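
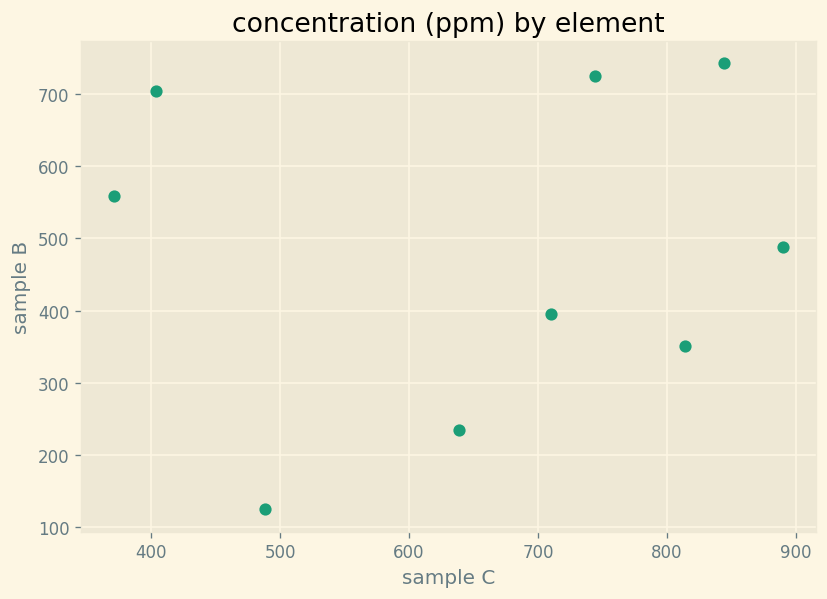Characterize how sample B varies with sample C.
no clear correlation

Points are roughly uncorrelated; weak (|r| ≈ 0.1).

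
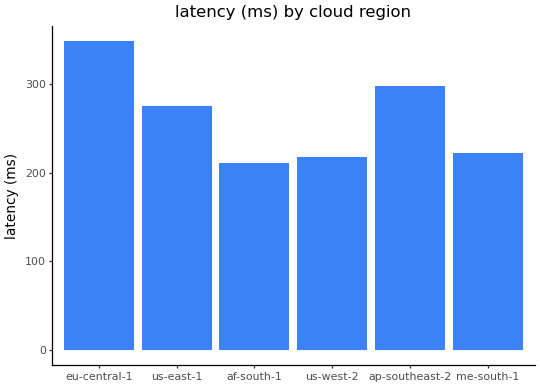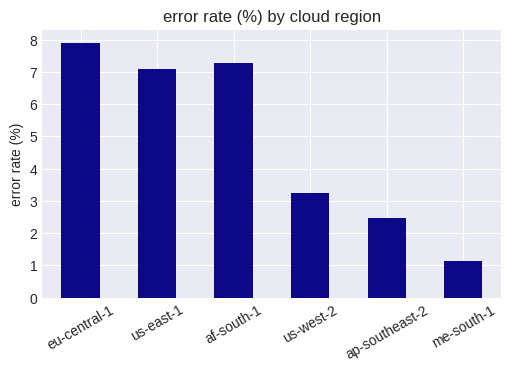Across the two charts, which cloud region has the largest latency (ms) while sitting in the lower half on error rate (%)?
Chart 2 median error rate (%) ≈ 5; below-median cloud regions: us-west-2, ap-southeast-2, me-south-1. Among those, ap-southeast-2 has the highest latency (ms) (≈ 300).

ap-southeast-2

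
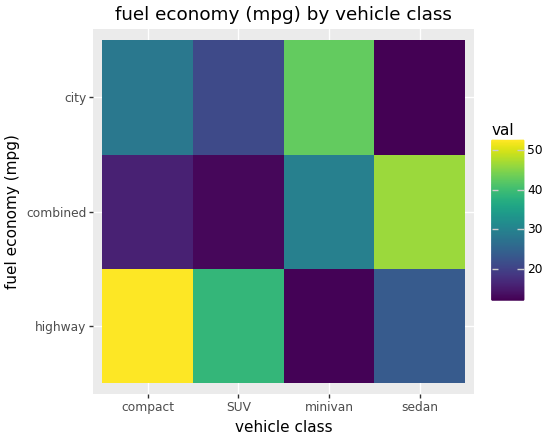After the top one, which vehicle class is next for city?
compact

Top 3 for city: minivan ≈ 45, compact ≈ 30, SUV ≈ 20.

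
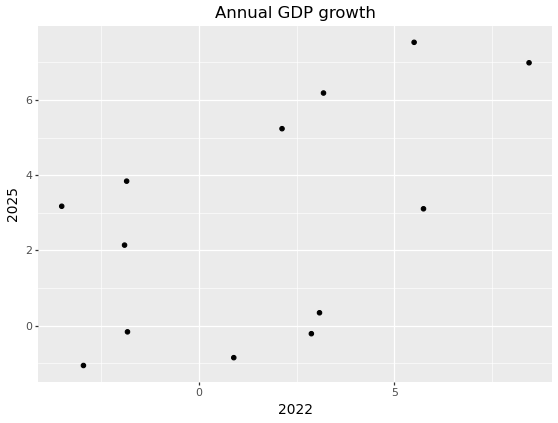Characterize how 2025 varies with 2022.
positive, moderate

Points are positively correlated; moderate (|r| ≈ 0.5).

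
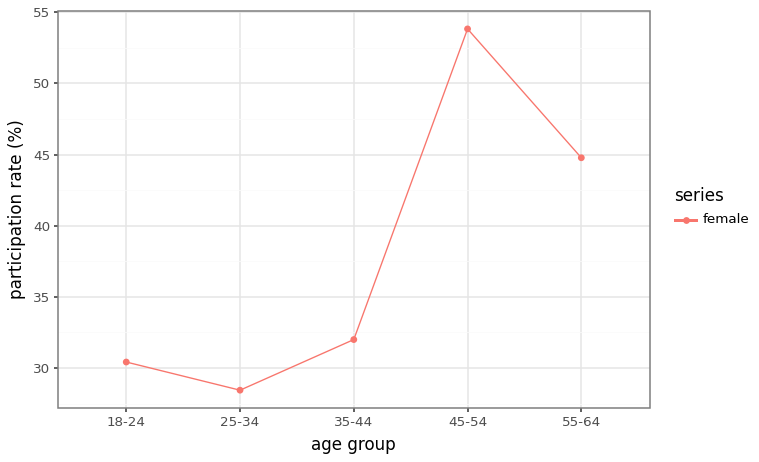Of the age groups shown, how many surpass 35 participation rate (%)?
2

Above 35: 45-54, 55-64.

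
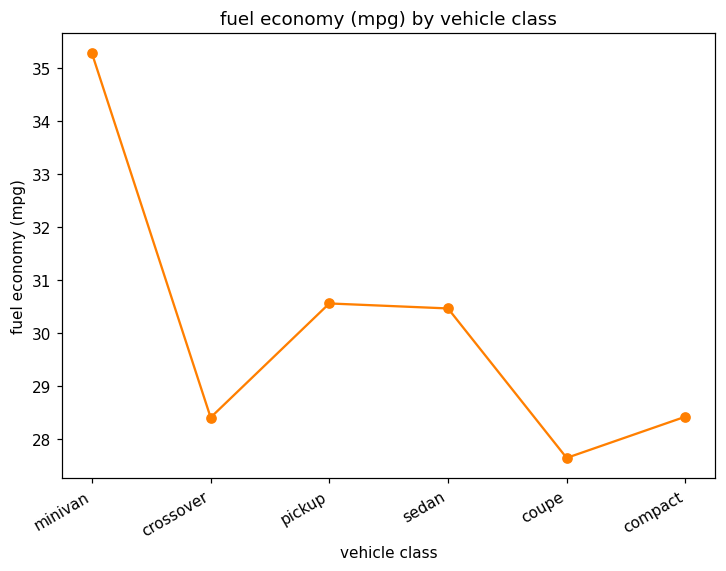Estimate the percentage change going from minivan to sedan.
≈ -14.3%

minivan ≈ 35, sedan ≈ 30; (30 − 35) / 35 ≈ -14.3%.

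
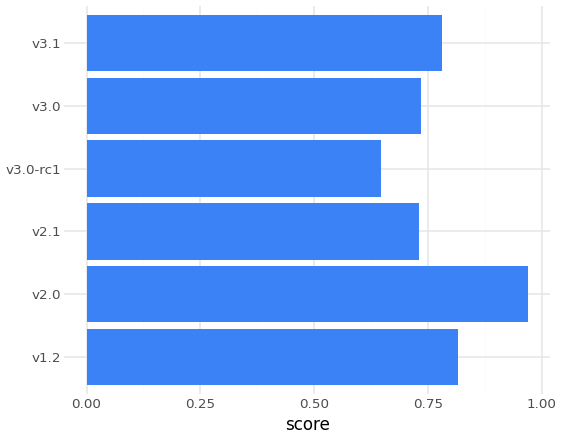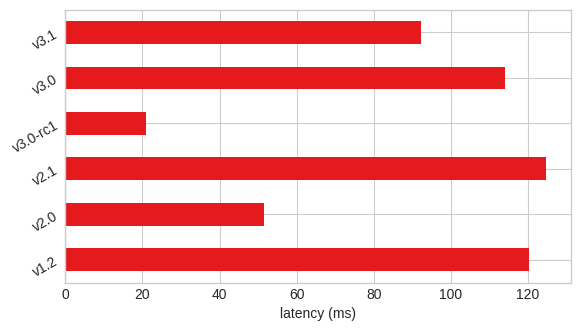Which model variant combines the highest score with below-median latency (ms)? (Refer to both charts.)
v2.0

Chart 2 median latency (ms) ≈ 100; below-median model variants: v2.0, v3.0-rc1, v3.1. Among those, v2.0 has the highest score (≈ 1).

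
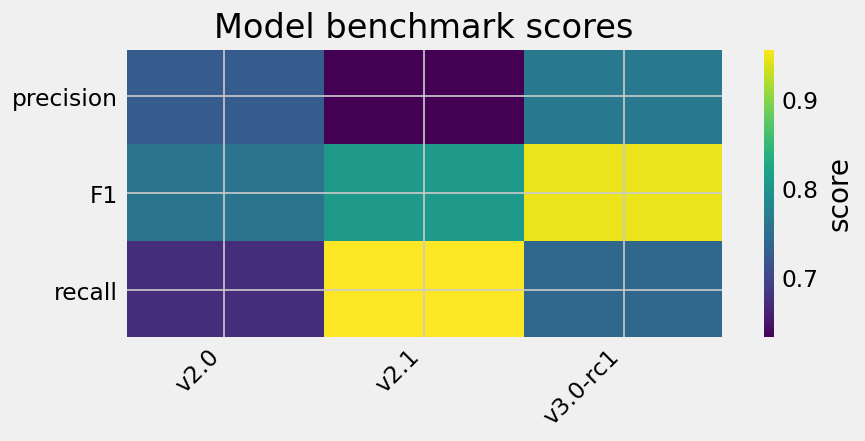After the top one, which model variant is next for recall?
v3.0-rc1

Top 3 for recall: v2.1 ≈ 0.95, v3.0-rc1 ≈ 0.75, v2.0 ≈ 0.65.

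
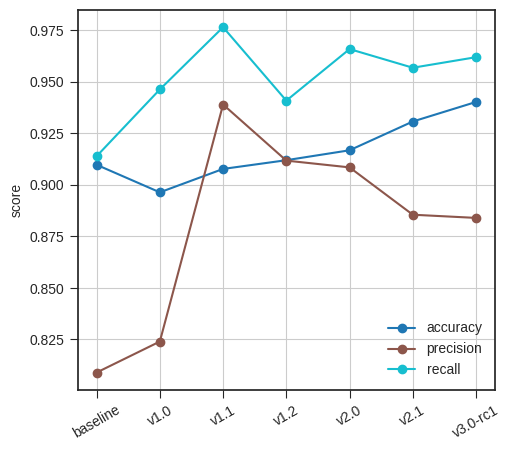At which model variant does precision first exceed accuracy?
v1.1

v1.0: precision ≈ 0.82 vs accuracy ≈ 0.90 (not yet); v1.1: precision ≈ 0.94 vs accuracy ≈ 0.90 (first crossover).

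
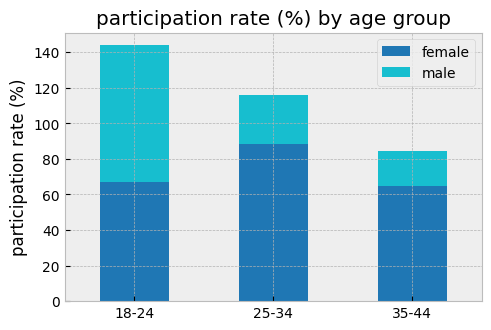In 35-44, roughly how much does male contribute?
≈ 20

male top ≈ 80, bottom ≈ 60; segment ≈ 20.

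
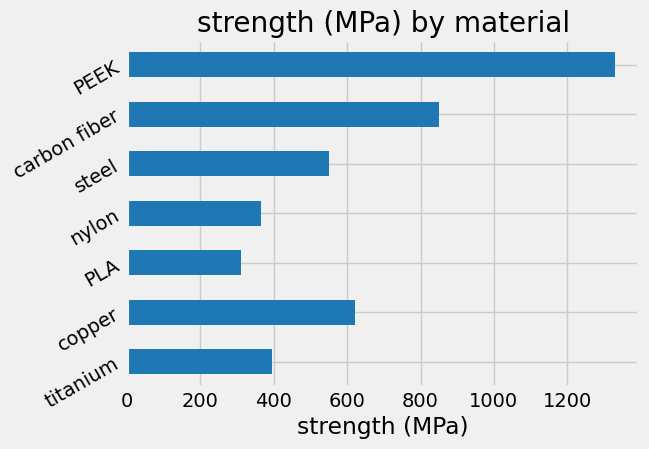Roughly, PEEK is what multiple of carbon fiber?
≈ 1.75×

PEEK ≈ 1400, carbon fiber ≈ 800; 1400/800 ≈ 1.75.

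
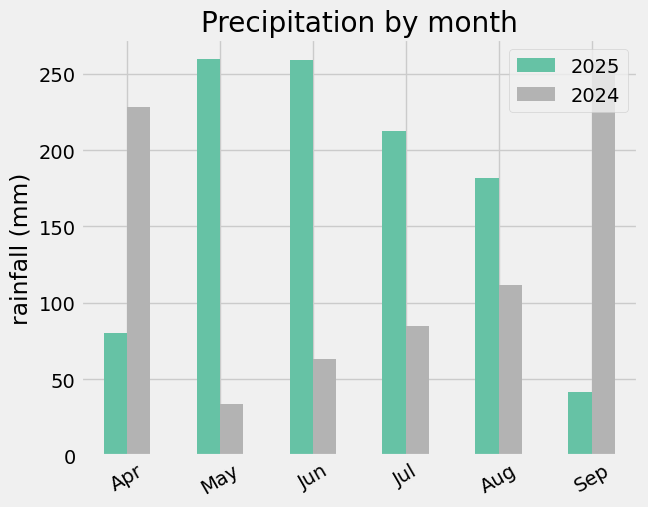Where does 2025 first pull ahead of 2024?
Apr: 2025 ≈ 75 vs 2024 ≈ 225 (not yet); May: 2025 ≈ 250 vs 2024 ≈ 25 (first crossover).

May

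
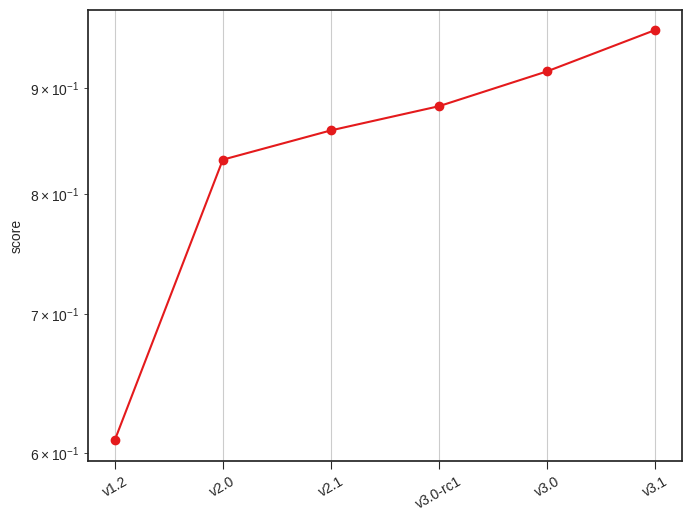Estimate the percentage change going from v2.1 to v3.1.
v2.1 ≈ 0.85, v3.1 ≈ 0.95; (0.95 − 0.85) / 0.85 ≈ +11.8%.

≈ +11.8%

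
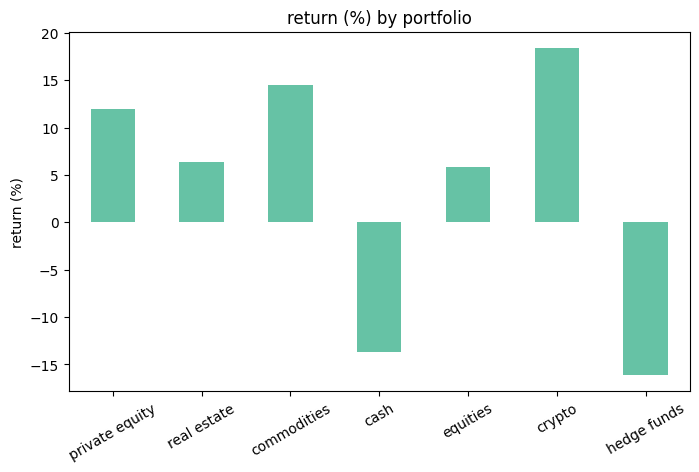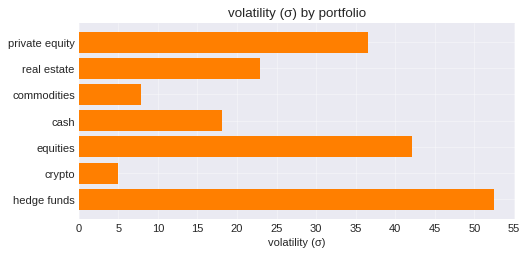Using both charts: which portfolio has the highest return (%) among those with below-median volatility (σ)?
crypto

Chart 2 median volatility (σ) ≈ 25; below-median portfolios: commodities, cash, crypto. Among those, crypto has the highest return (%) (≈ 18).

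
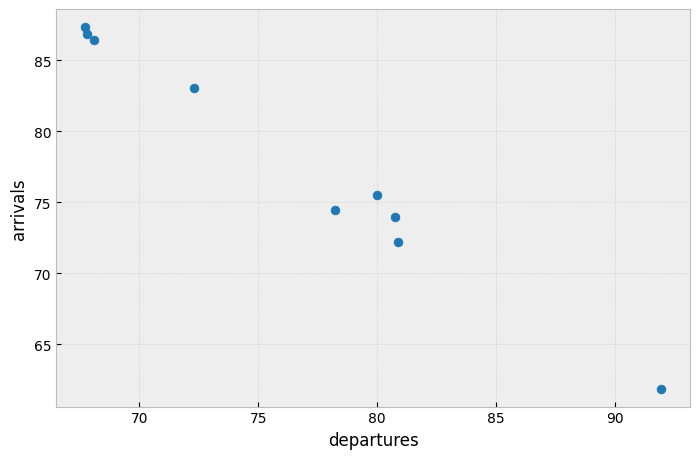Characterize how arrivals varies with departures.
negative, strong

Points are negatively correlated; strong (|r| ≈ 1.0).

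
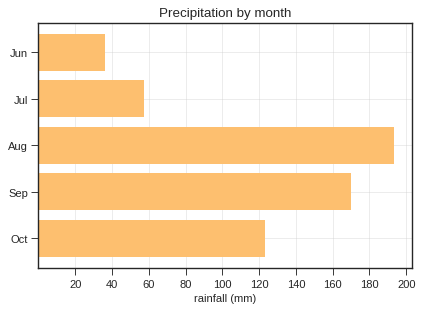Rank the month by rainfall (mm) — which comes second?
Sep

Top 3: Aug ≈ 200, Sep ≈ 160, Oct ≈ 120.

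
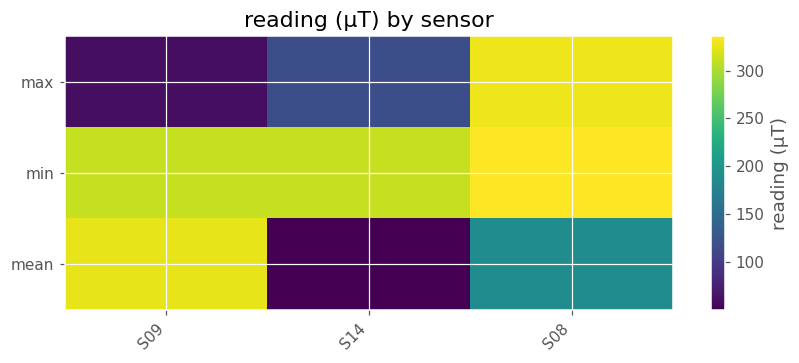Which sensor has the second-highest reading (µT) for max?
Top 3 for max: S08 ≈ 325, S14 ≈ 125, S09 ≈ 50.

S14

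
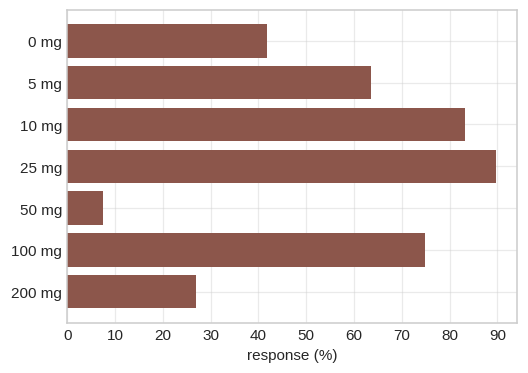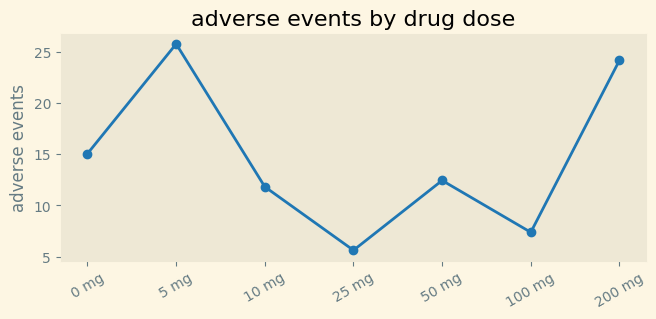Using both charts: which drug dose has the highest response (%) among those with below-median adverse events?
Chart 2 median adverse events ≈ 10; below-median drug doses: 10 mg, 25 mg, 100 mg. Among those, 25 mg has the highest response (%) (≈ 90).

25 mg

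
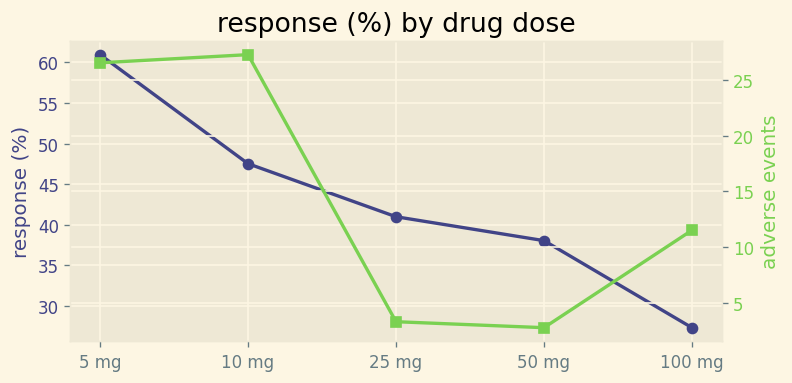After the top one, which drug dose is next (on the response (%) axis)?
Top 3 (on the response (%) axis): 5 mg ≈ 60, 10 mg ≈ 50, 25 mg ≈ 40.

10 mg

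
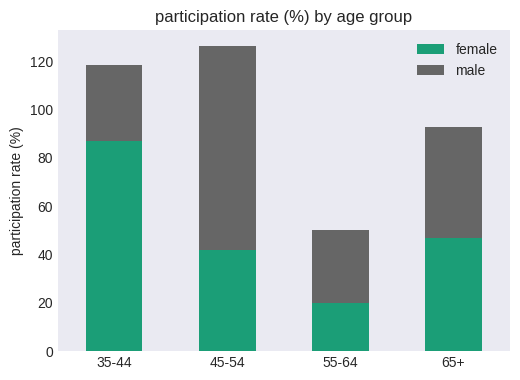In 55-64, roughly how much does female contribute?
female top ≈ 20, bottom ≈ 0; segment ≈ 20.

≈ 20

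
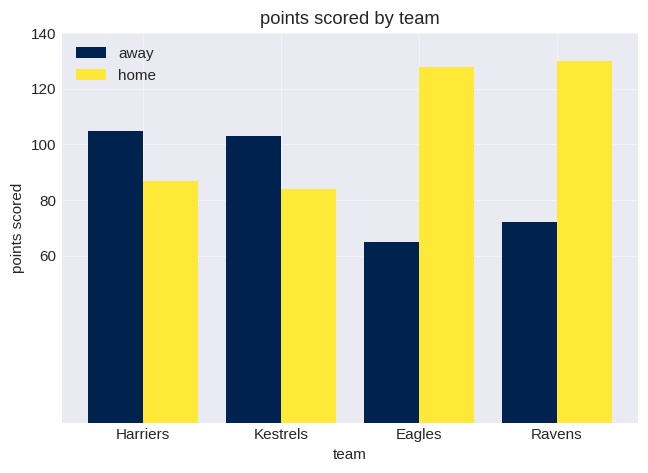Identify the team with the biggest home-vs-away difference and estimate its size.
Eagles: home ≈ 120, away ≈ 60 → gap ≈ 60. Next-largest (Ravens) is only ≈ 40.

Eagles, ≈ 60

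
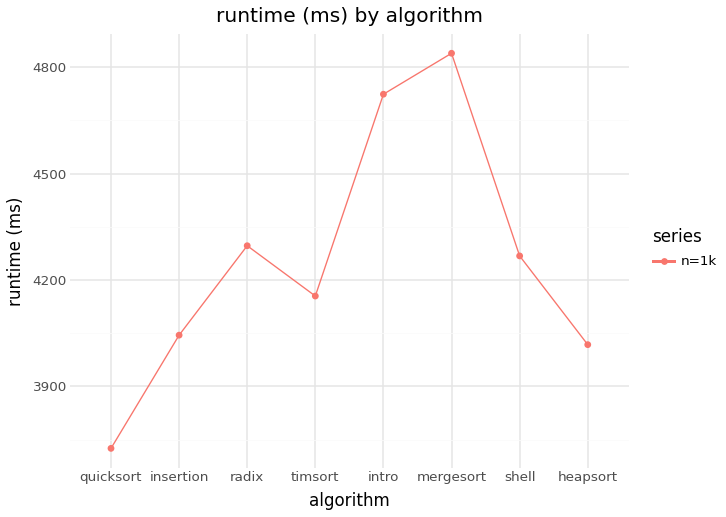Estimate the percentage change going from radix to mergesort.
radix ≈ 4300, mergesort ≈ 4800; (4800 − 4300) / 4300 ≈ +11.6%.

≈ +11.6%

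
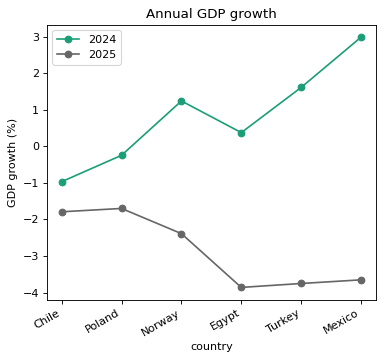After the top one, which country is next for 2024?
Turkey

Top 3 for 2024: Mexico ≈ 3, Turkey ≈ 2, Norway ≈ 1.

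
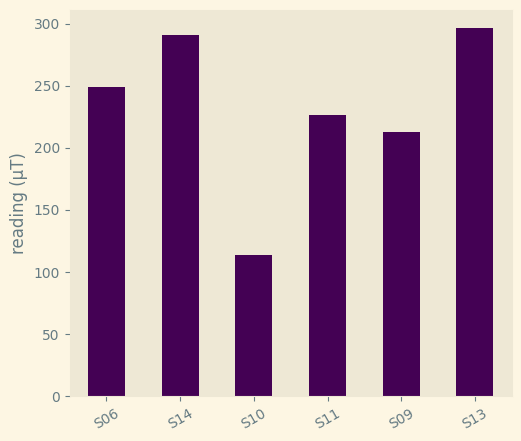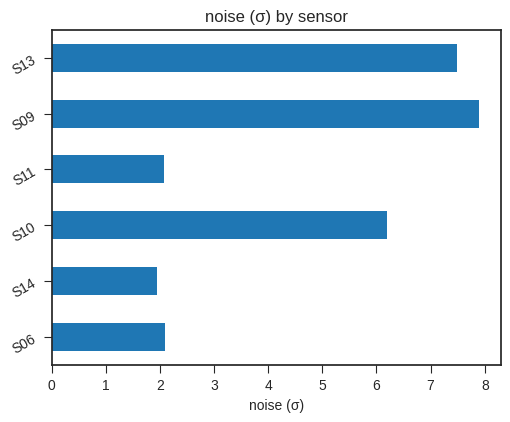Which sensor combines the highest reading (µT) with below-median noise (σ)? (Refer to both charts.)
S14

Chart 2 median noise (σ) ≈ 4; below-median sensors: S06, S14, S11. Among those, S14 has the highest reading (µT) (≈ 300).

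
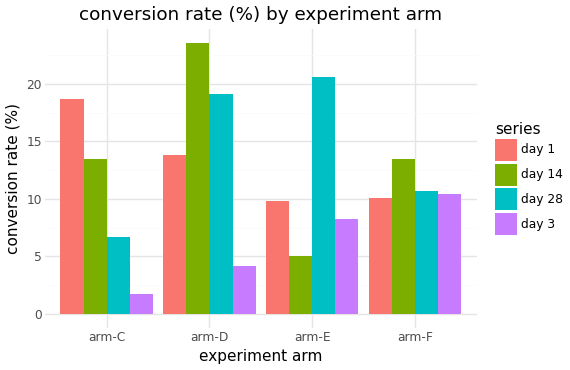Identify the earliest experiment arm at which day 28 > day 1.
arm-C: day 28 ≈ 6 vs day 1 ≈ 18 (not yet); arm-D: day 28 ≈ 20 vs day 1 ≈ 14 (first crossover).

arm-D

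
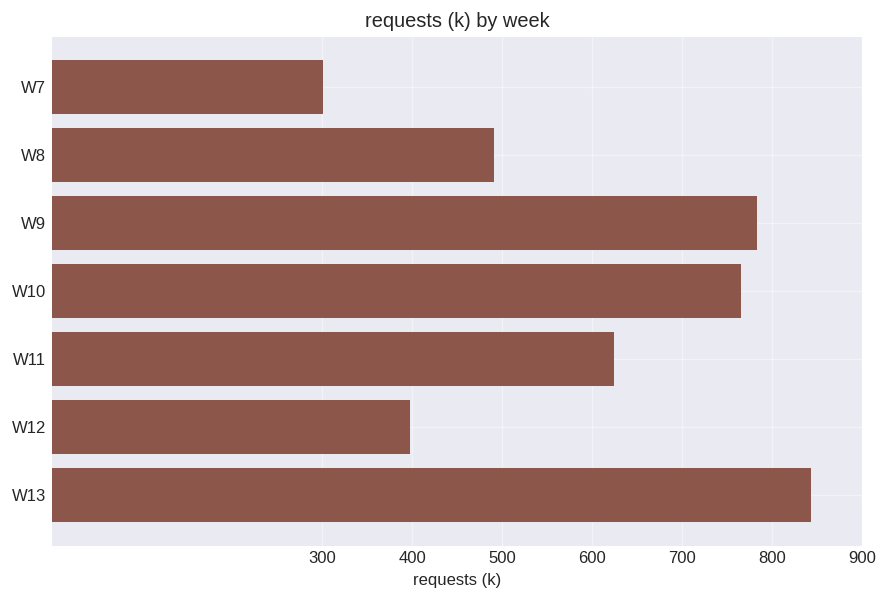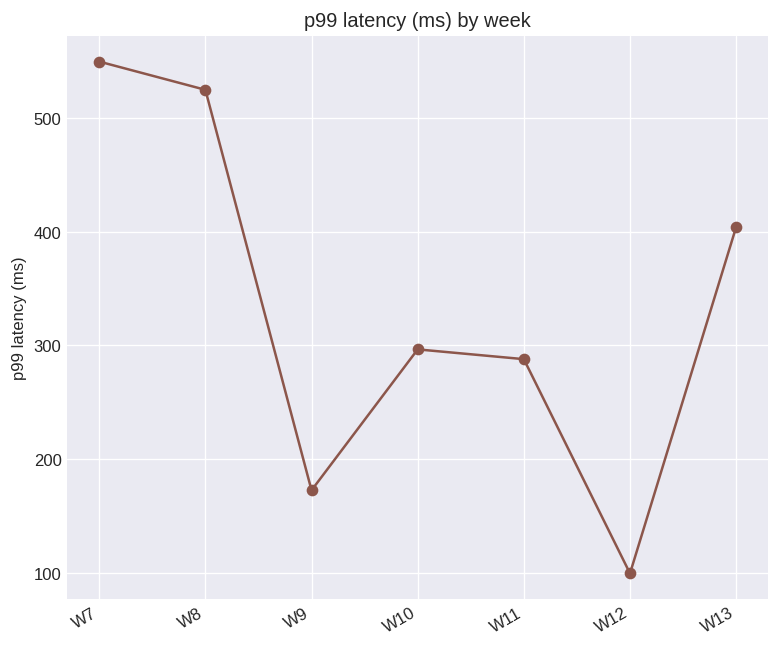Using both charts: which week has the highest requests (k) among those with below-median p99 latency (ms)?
W9

Chart 2 median p99 latency (ms) ≈ 300; below-median weeks: W9, W11, W12. Among those, W9 has the highest requests (k) (≈ 800).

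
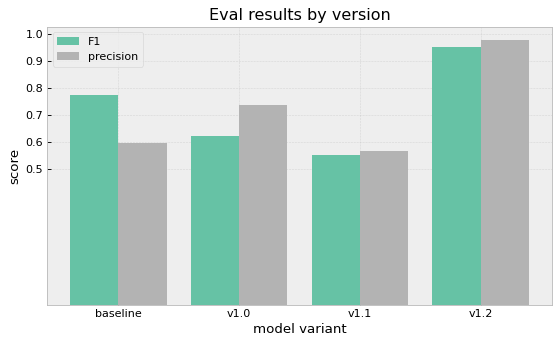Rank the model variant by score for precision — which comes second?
v1.0

Top 3 for precision: v1.2 ≈ 1.0, v1.0 ≈ 0.7, baseline ≈ 0.6.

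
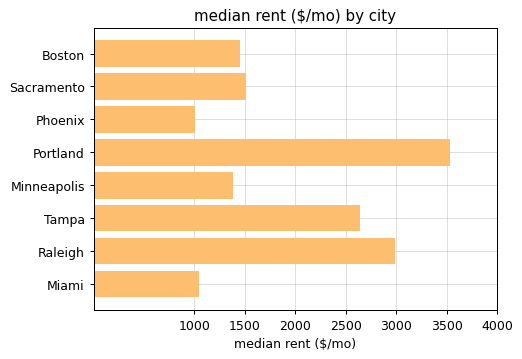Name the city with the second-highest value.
Top 3: Portland ≈ 3500, Raleigh ≈ 3000, Tampa ≈ 2500.

Raleigh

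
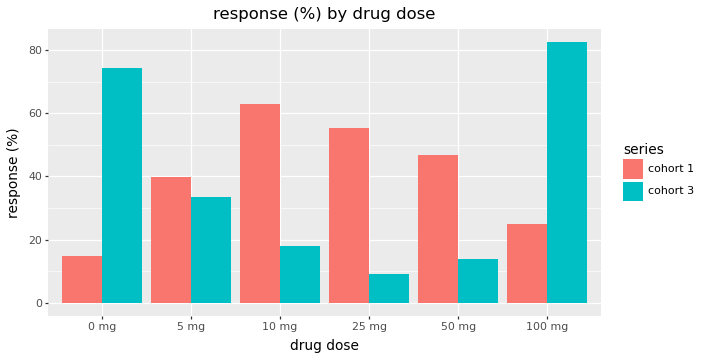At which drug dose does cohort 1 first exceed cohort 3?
0 mg: cohort 1 ≈ 10 vs cohort 3 ≈ 70 (not yet); 5 mg: cohort 1 ≈ 40 vs cohort 3 ≈ 30 (first crossover).

5 mg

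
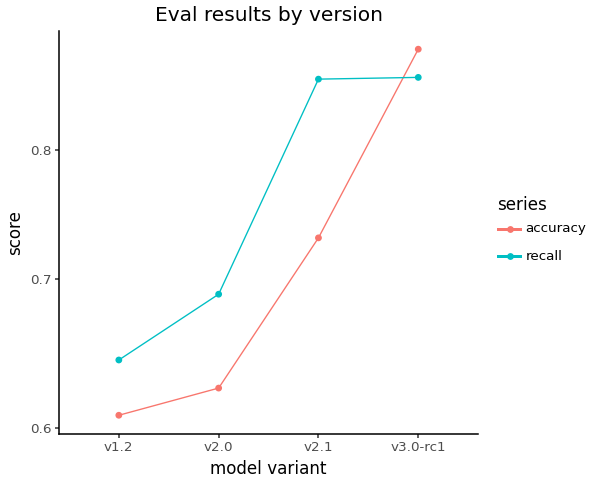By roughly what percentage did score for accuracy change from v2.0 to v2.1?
≈ +15.4%

v2.0 ≈ 0.65, v2.1 ≈ 0.75; (0.75 − 0.65) / 0.65 ≈ +15.4%.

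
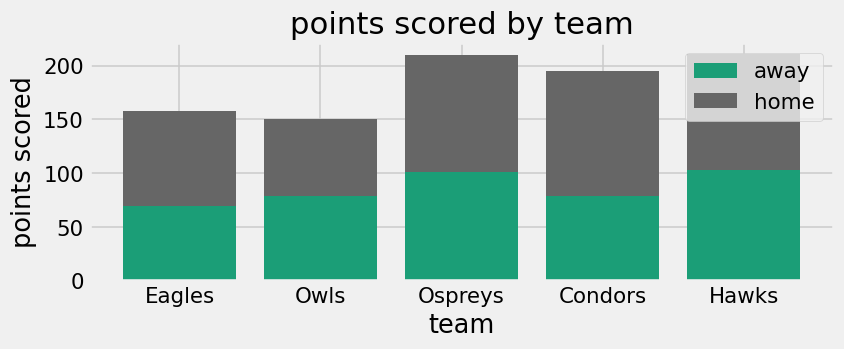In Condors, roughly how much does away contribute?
away top ≈ 80, bottom ≈ 0; segment ≈ 80.

≈ 80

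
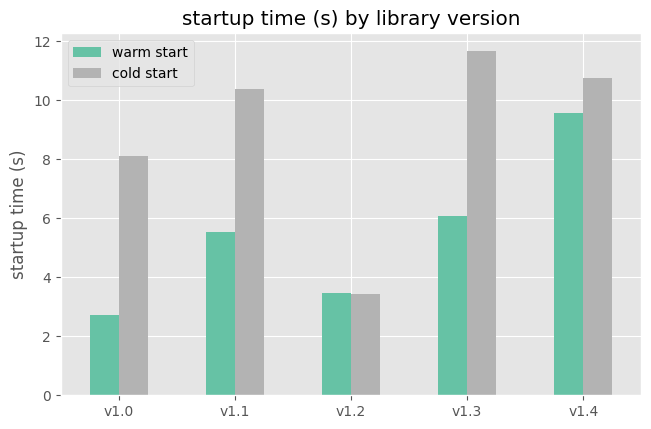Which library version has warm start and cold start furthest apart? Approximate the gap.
v1.3, ≈ 6 s

v1.3: warm start ≈ 6, cold start ≈ 12 → gap ≈ 6. Next-largest (v1.0) is only ≈ 5.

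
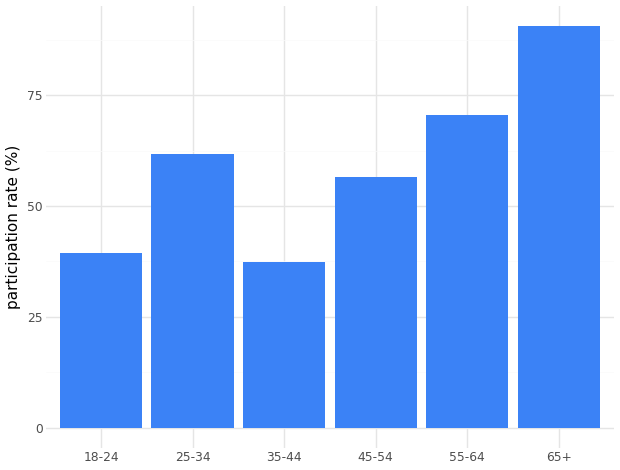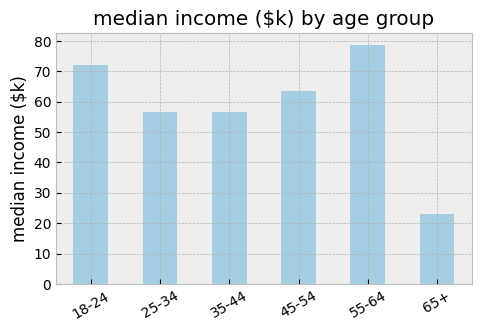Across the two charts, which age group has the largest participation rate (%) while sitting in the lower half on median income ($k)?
Chart 2 median median income ($k) ≈ 60; below-median age groups: 25-34, 35-44, 65+. Among those, 65+ has the highest participation rate (%) (≈ 90).

65+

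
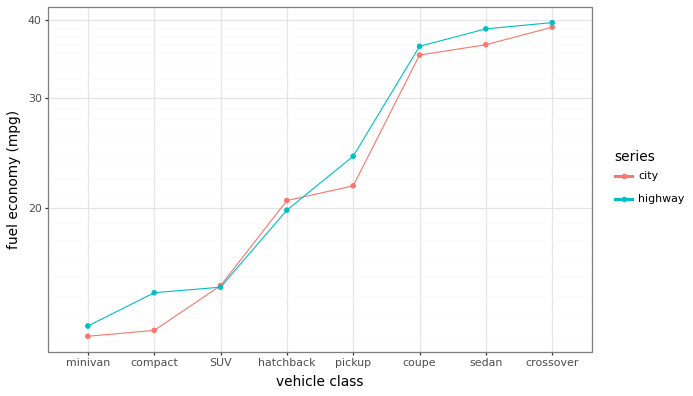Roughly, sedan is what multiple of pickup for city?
sedan ≈ 35, pickup ≈ 20; 35/20 ≈ 1.75.

≈ 1.75×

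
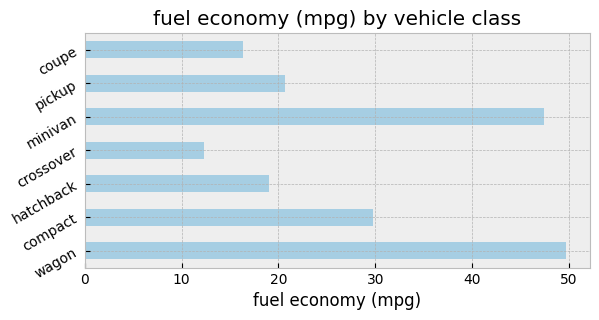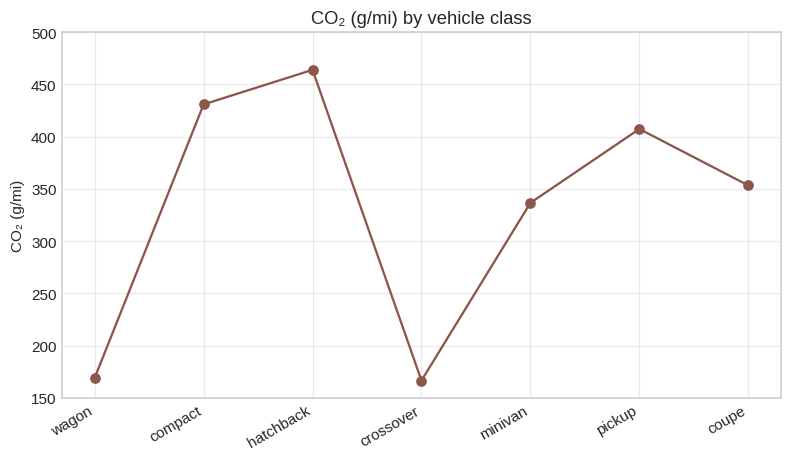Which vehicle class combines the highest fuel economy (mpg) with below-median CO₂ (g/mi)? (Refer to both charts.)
Chart 2 median CO₂ (g/mi) ≈ 350; below-median vehicle classes: wagon, crossover, minivan. Among those, wagon has the highest fuel economy (mpg) (≈ 50).

wagon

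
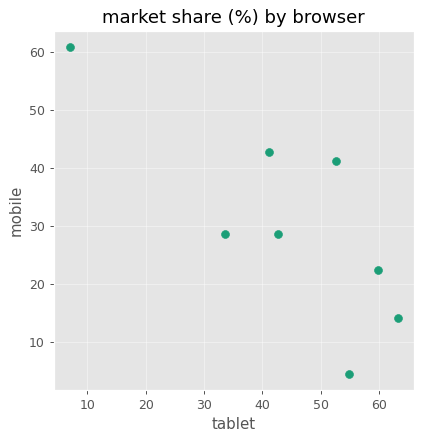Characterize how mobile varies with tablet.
negative, strong

Points are negatively correlated; strong (|r| ≈ 0.8).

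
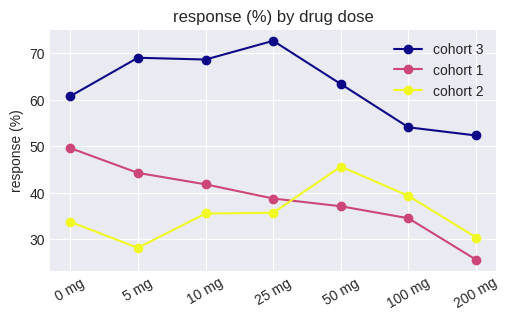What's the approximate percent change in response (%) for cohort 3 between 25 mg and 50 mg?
25 mg ≈ 75, 50 mg ≈ 65; (65 − 75) / 75 ≈ -13.3%.

≈ -13.3%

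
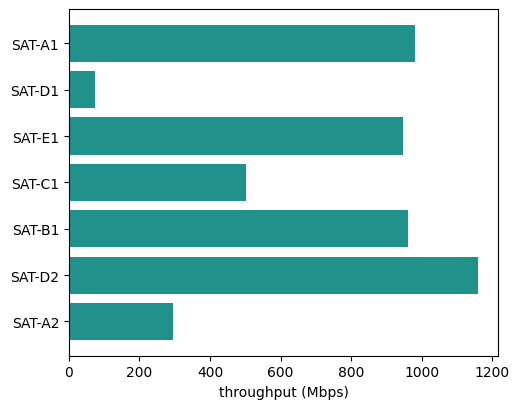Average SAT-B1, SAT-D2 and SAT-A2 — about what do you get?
(1000 + 1200 + 300) / 3 ≈ 833.

≈ 833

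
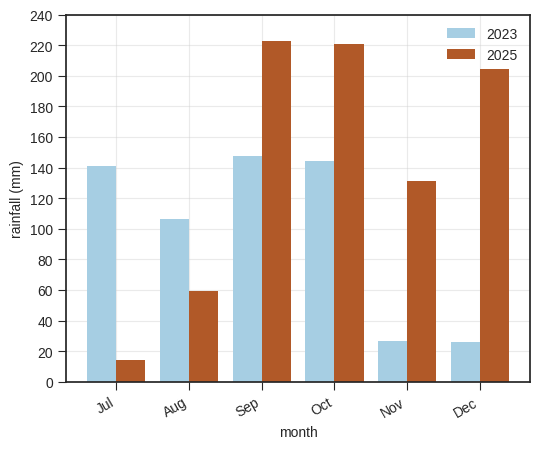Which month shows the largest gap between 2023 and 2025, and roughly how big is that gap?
Dec: 2023 ≈ 20, 2025 ≈ 200 → gap ≈ 180. Next-largest (Jul) is only ≈ 120.

Dec, ≈ 180 mm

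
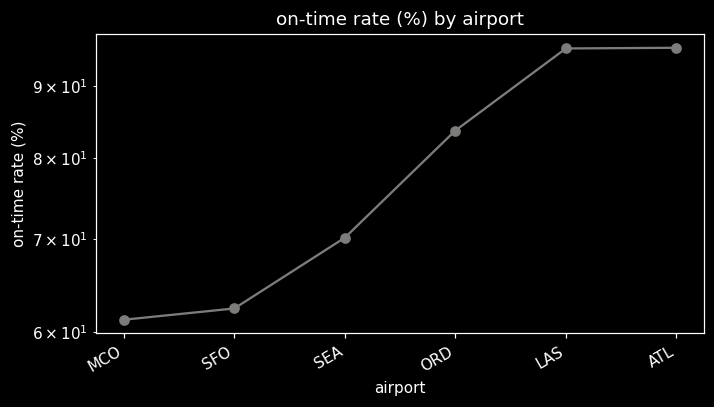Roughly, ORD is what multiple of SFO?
ORD ≈ 85, SFO ≈ 60; 85/60 ≈ 1.42.

≈ 1.42×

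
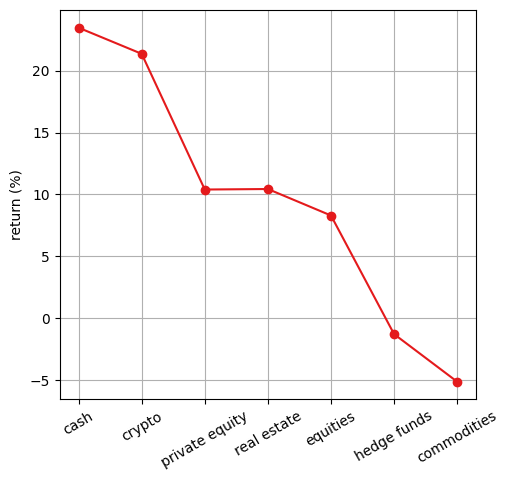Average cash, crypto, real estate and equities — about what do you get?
(25 + 20 + 10 + 10) / 4 ≈ 16.

≈ 16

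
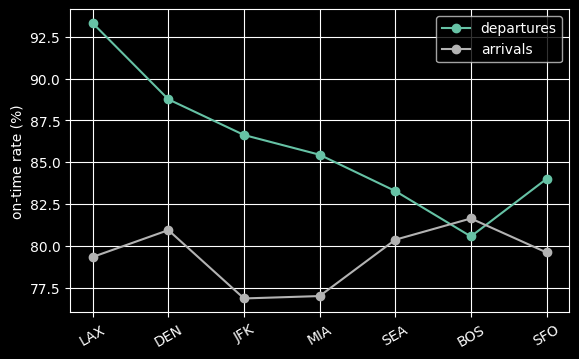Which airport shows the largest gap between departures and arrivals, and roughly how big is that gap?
LAX, ≈ 14 %

LAX: departures ≈ 94, arrivals ≈ 80 → gap ≈ 14. Next-largest (JFK) is only ≈ 10.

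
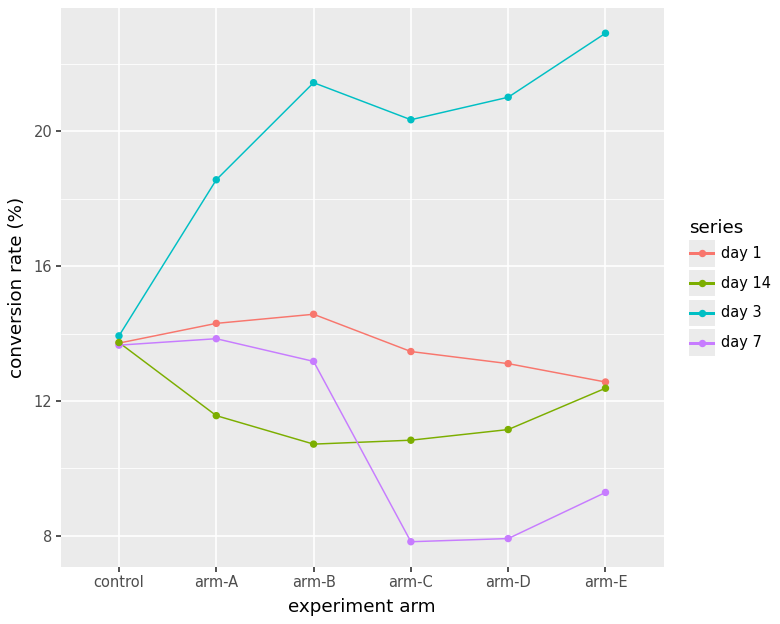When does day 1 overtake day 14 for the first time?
control: day 1 ≈ 14 vs day 14 ≈ 14 (not yet); arm-A: day 1 ≈ 14 vs day 14 ≈ 12 (first crossover).

arm-A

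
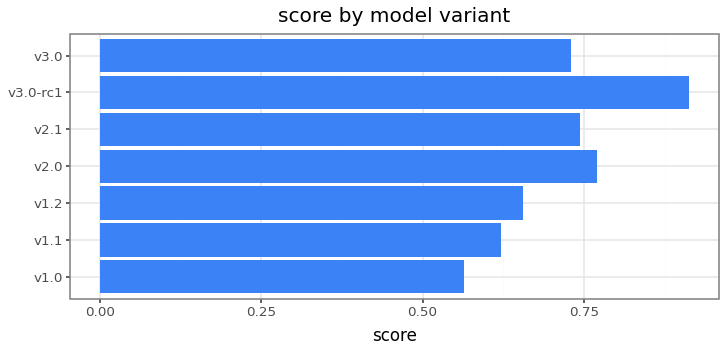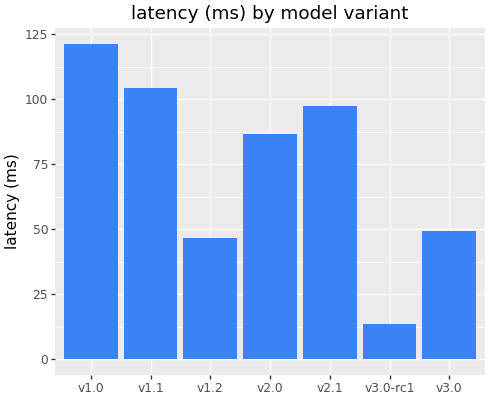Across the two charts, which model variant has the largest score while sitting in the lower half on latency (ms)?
v3.0-rc1

Chart 2 median latency (ms) ≈ 80; below-median model variants: v1.2, v3.0-rc1, v3.0. Among those, v3.0-rc1 has the highest score (≈ 0.9).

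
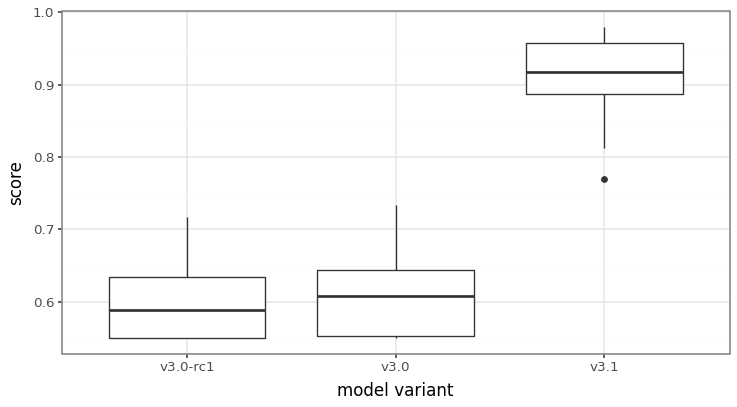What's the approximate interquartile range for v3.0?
≈ 0.10

Q3 ≈ 0.65, Q1 ≈ 0.55; IQR ≈ 0.10.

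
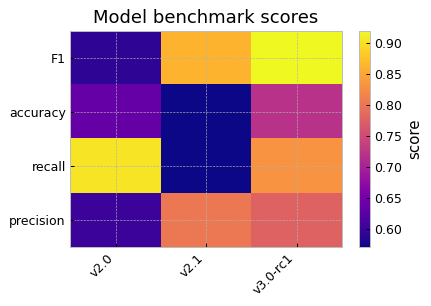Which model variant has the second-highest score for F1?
v2.1

Top 3 for F1: v3.0-rc1 ≈ 0.90, v2.1 ≈ 0.85, v2.0 ≈ 0.60.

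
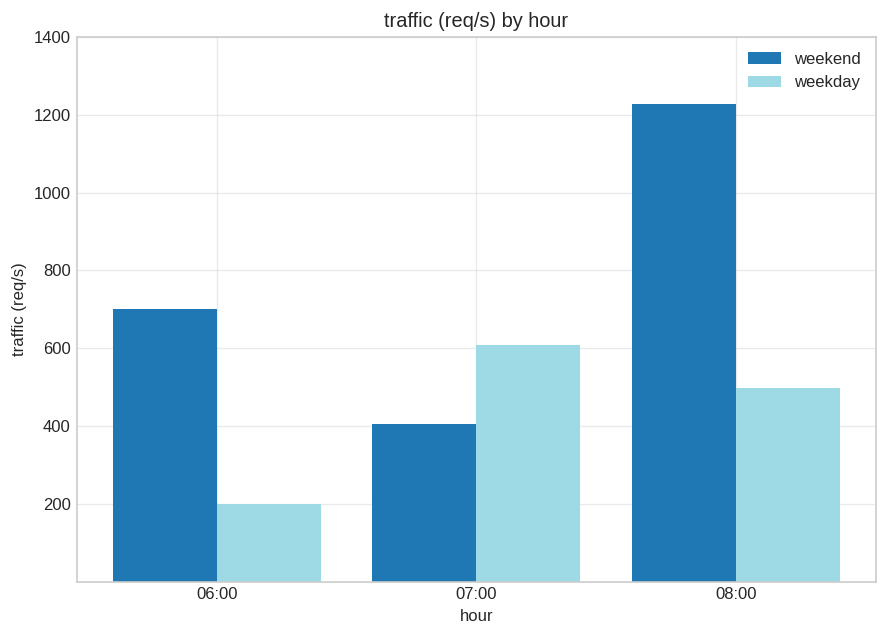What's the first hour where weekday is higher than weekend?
06:00: weekday ≈ 200 vs weekend ≈ 800 (not yet); 07:00: weekday ≈ 600 vs weekend ≈ 400 (first crossover).

07:00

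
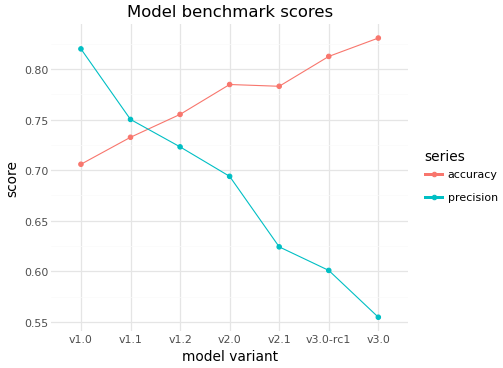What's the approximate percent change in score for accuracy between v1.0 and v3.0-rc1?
≈ +14.3%

v1.0 ≈ 0.70, v3.0-rc1 ≈ 0.80; (0.80 − 0.70) / 0.70 ≈ +14.3%.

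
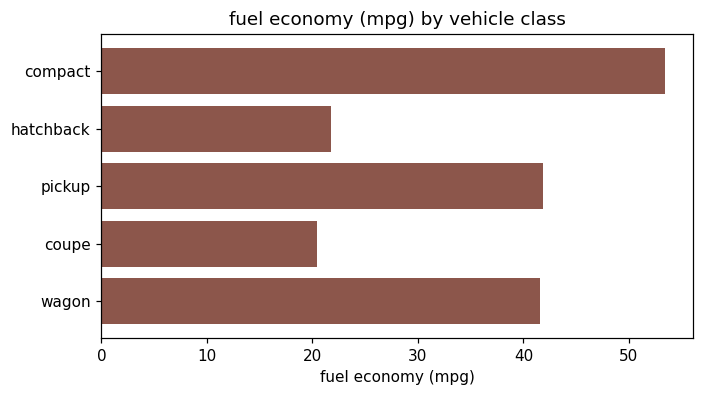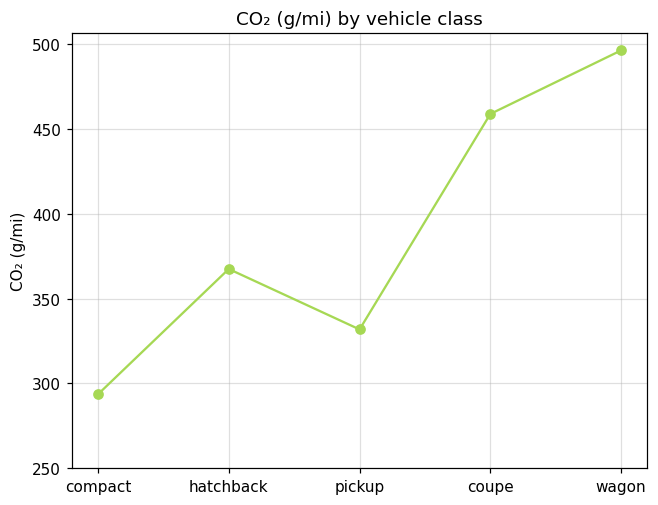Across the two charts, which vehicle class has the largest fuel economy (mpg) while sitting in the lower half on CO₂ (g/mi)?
compact

Chart 2 median CO₂ (g/mi) ≈ 350; below-median vehicle classes: compact, pickup. Among those, compact has the highest fuel economy (mpg) (≈ 55).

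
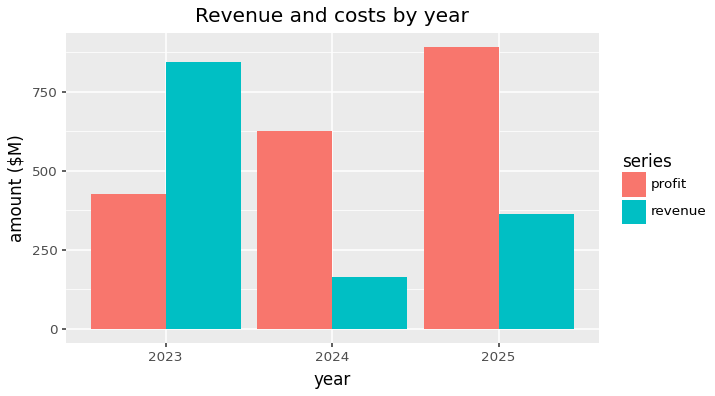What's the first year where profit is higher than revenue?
2024

2023: profit ≈ 400 vs revenue ≈ 800 (not yet); 2024: profit ≈ 600 vs revenue ≈ 200 (first crossover).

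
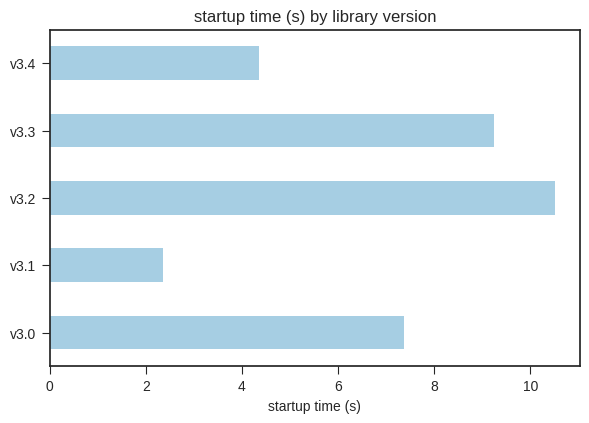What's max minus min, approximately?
Max v3.2 ≈ 11, min v3.1 ≈ 2; range ≈ 9.

≈ 9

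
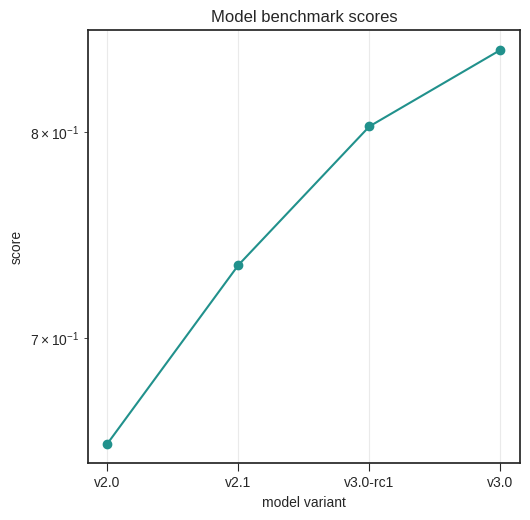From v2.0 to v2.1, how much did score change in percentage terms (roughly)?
v2.0 ≈ 0.66, v2.1 ≈ 0.74; (0.74 − 0.66) / 0.66 ≈ +12.1%.

≈ +12.1%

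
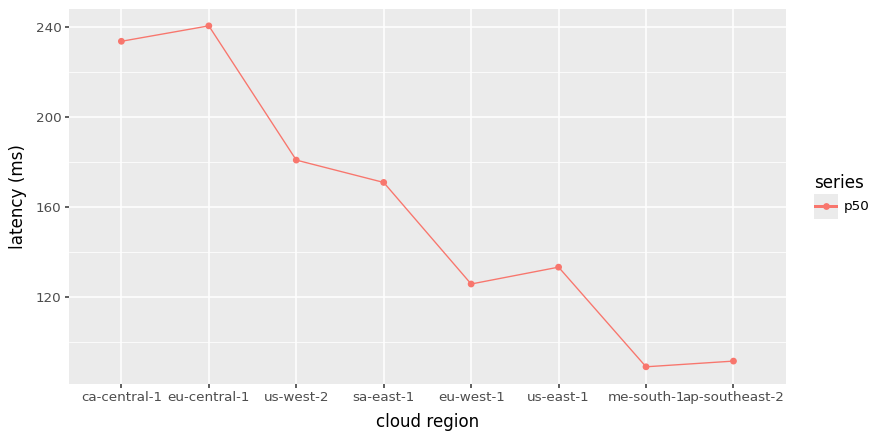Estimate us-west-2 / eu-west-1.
≈ 1.5×

us-west-2 ≈ 180, eu-west-1 ≈ 120; 180/120 ≈ 1.5.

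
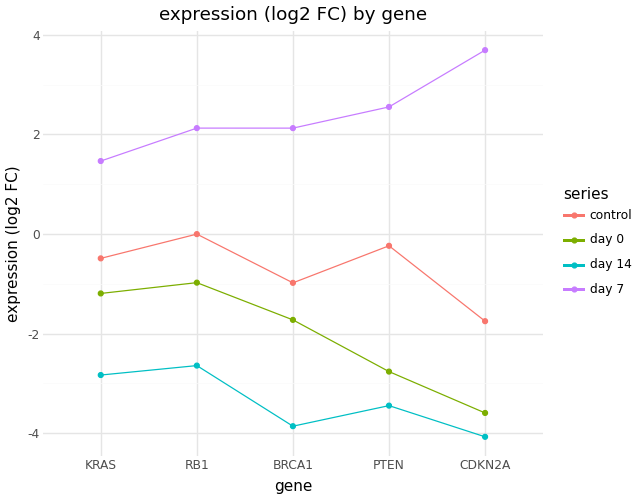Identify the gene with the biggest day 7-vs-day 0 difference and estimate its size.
CDKN2A, ≈ 8 log2 FC

CDKN2A: day 7 ≈ 4, day 0 ≈ -4 → gap ≈ 8. Next-largest (PTEN) is only ≈ 6.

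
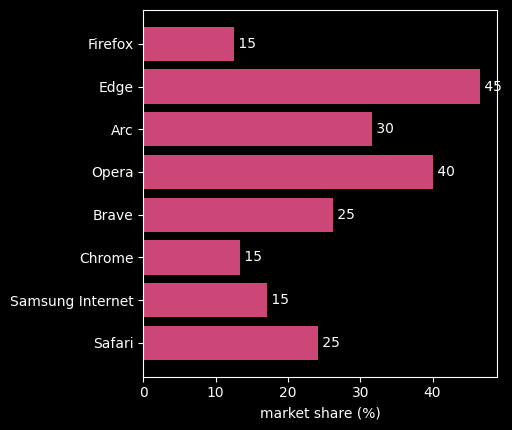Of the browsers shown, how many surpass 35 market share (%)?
2

Above 35: Edge, Opera.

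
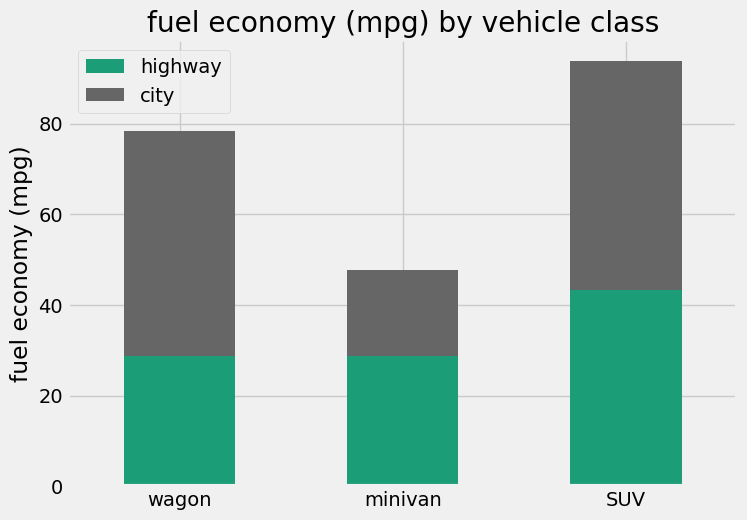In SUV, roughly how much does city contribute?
≈ 50

city top ≈ 90, bottom ≈ 40; segment ≈ 50.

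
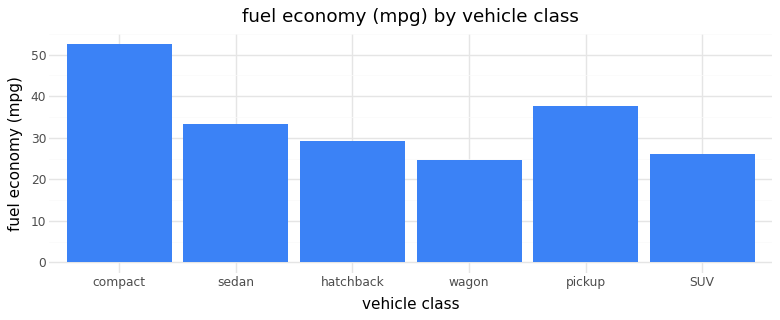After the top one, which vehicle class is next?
pickup

Top 3: compact ≈ 50, pickup ≈ 40, sedan ≈ 35.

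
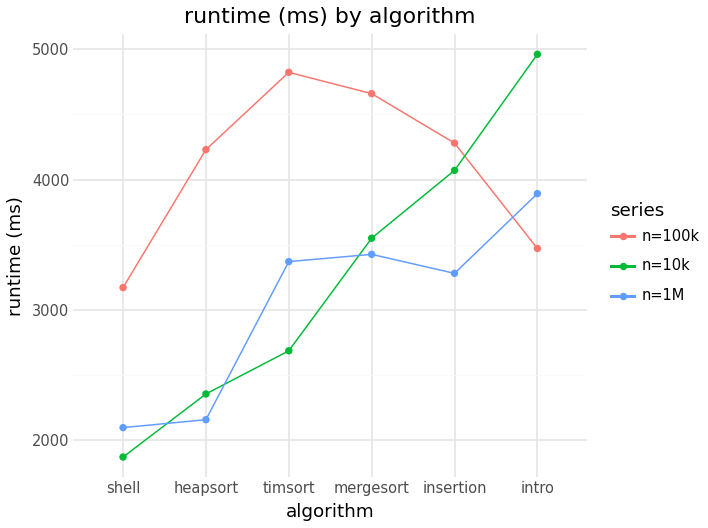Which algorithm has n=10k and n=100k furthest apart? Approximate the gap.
timsort, ≈ 2500 ms

timsort: n=10k ≈ 2500, n=100k ≈ 5000 → gap ≈ 2500. Next-largest (heapsort) is only ≈ 1500.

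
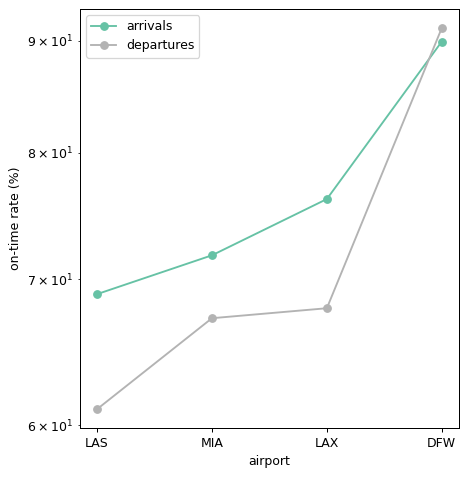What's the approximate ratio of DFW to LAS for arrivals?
≈ 1.29×

DFW ≈ 90, LAS ≈ 70; 90/70 ≈ 1.29.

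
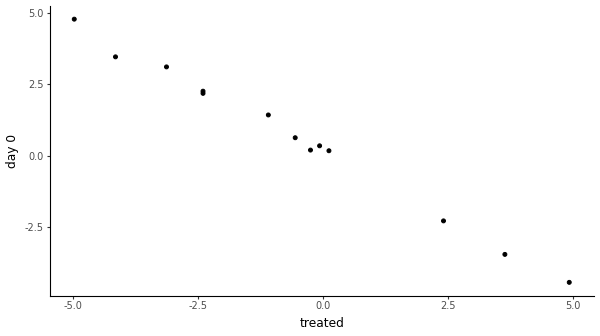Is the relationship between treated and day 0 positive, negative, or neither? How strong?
Points are negatively correlated; strong (|r| ≈ 1.0).

negative, strong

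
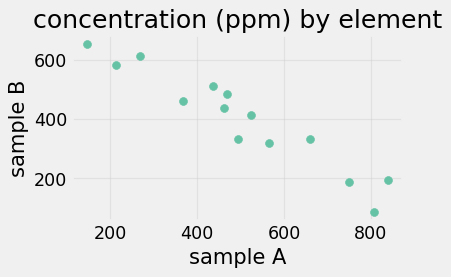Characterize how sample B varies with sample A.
negative, strong

Points are negatively correlated; strong (|r| ≈ 1.0).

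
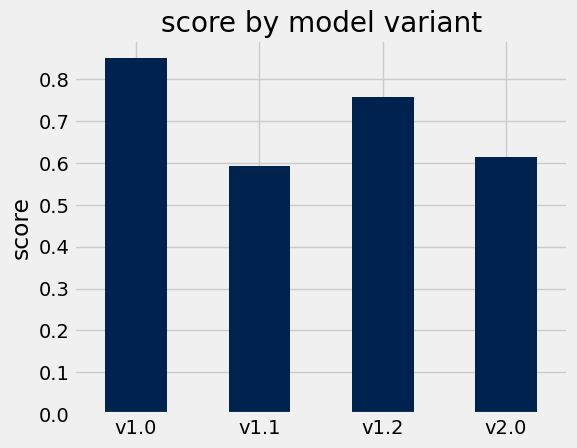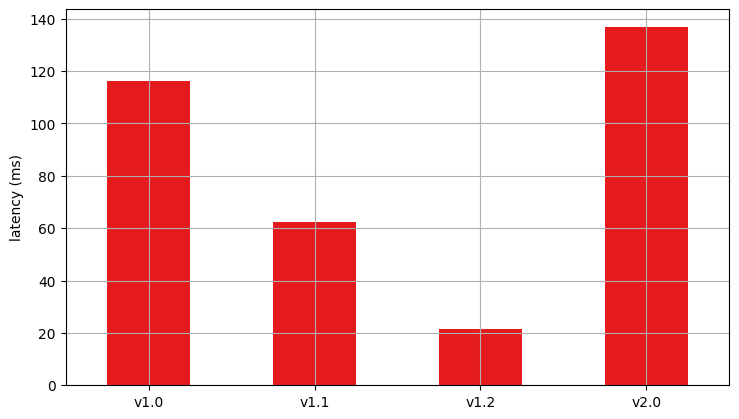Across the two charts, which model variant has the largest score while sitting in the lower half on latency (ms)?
Chart 2 median latency (ms) ≈ 80; below-median model variants: v1.1, v1.2. Among those, v1.2 has the highest score (≈ 0.8).

v1.2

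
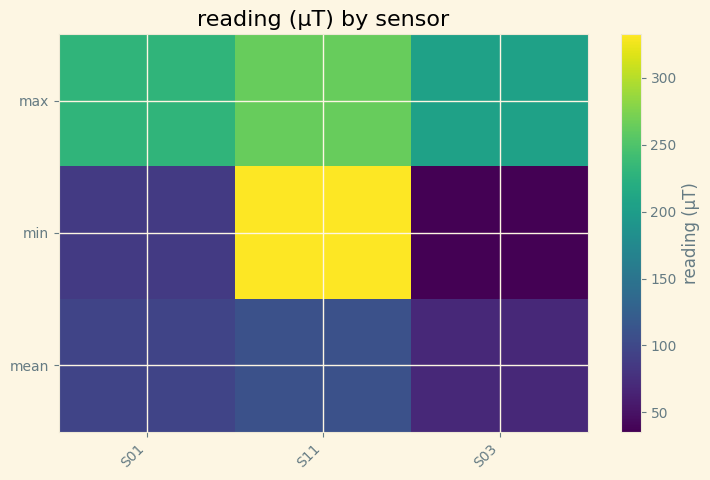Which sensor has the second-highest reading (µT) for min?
Top 3 for min: S11 ≈ 325, S01 ≈ 75, S03 ≈ 25.

S01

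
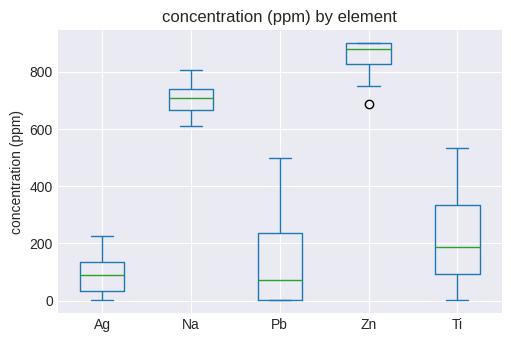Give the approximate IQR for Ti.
≈ 200

Q3 ≈ 300, Q1 ≈ 100; IQR ≈ 200.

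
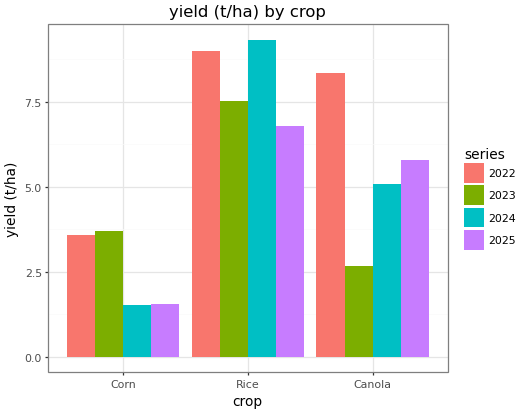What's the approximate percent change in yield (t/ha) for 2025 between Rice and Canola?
≈ -14.3%

Rice ≈ 7, Canola ≈ 6; (6 − 7) / 7 ≈ -14.3%.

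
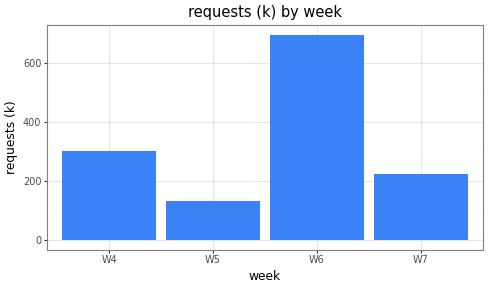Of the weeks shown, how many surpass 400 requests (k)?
Above 400: W6.

1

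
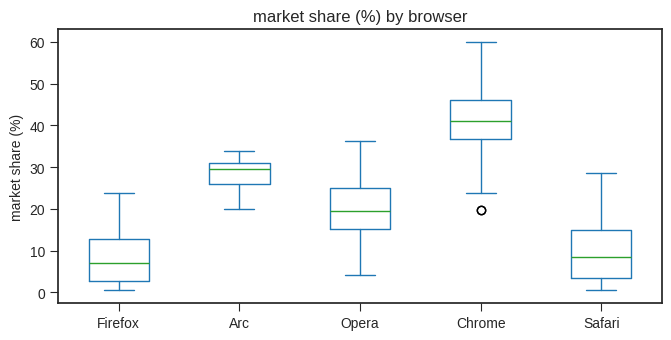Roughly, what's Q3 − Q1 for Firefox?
≈ 10

Q3 ≈ 15, Q1 ≈ 5; IQR ≈ 10.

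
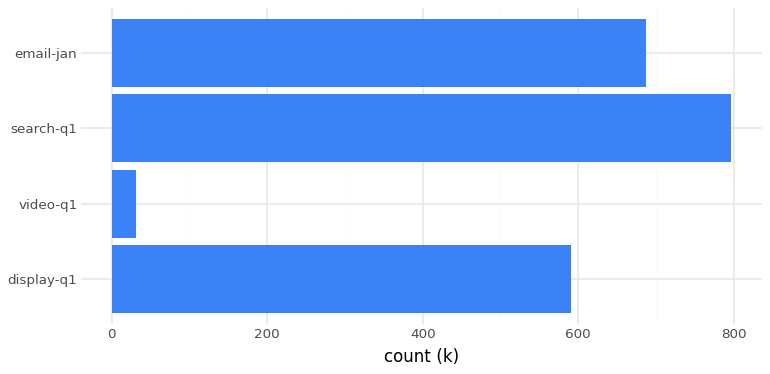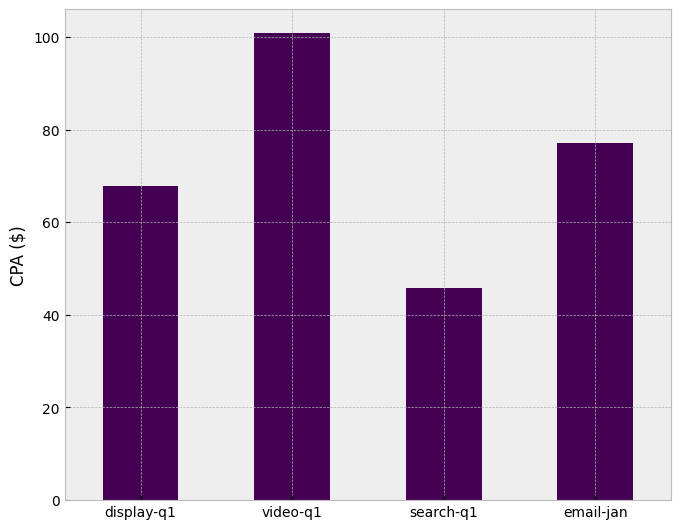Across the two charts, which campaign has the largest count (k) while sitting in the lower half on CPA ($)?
Chart 2 median CPA ($) ≈ 70; below-median campaigns: display-q1, search-q1. Among those, search-q1 has the highest count (k) (≈ 800).

search-q1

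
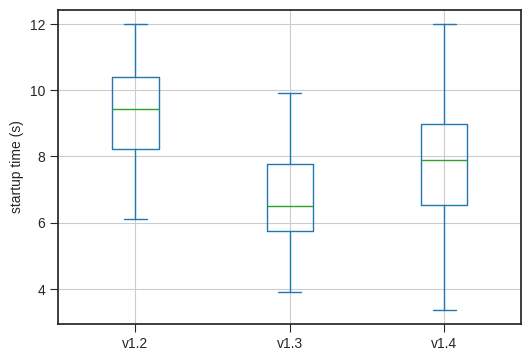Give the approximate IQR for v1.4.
Q3 ≈ 9.0, Q1 ≈ 6.5; IQR ≈ 2.5.

≈ 2.5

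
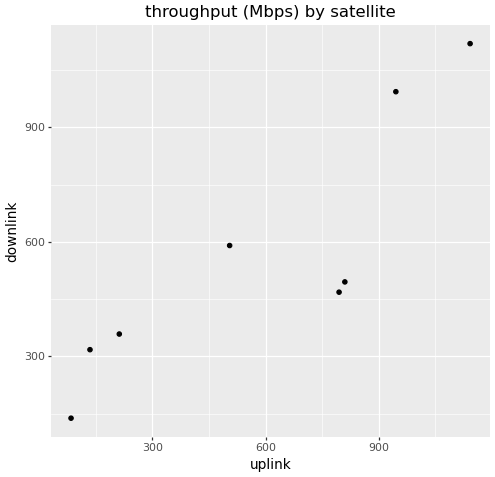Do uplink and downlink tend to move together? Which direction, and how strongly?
Points are positively correlated; strong (|r| ≈ 0.9).

positive, strong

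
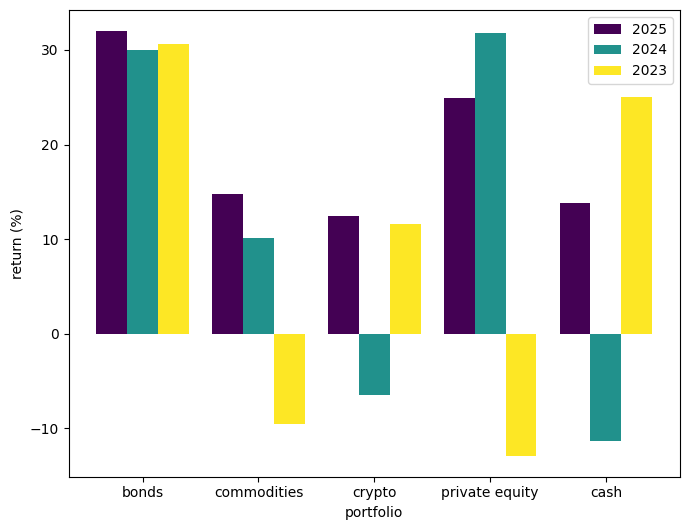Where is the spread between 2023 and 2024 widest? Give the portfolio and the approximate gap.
private equity, ≈ 45 %

private equity: 2023 ≈ -15, 2024 ≈ 30 → gap ≈ 45. Next-largest (cash) is only ≈ 35.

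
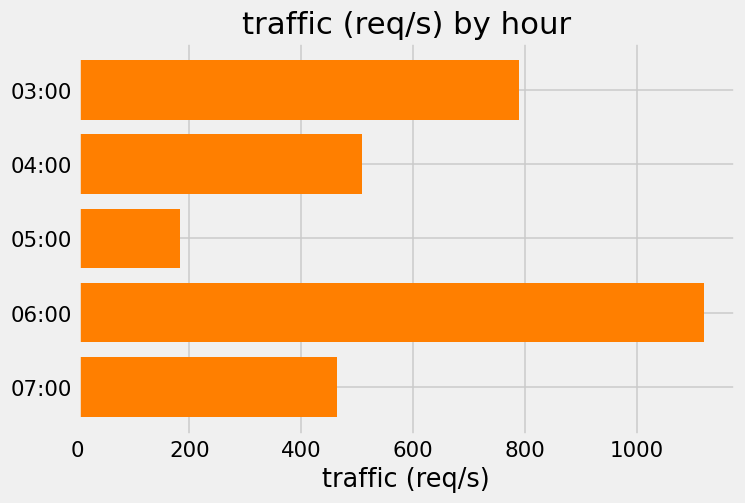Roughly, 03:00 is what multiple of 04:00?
≈ 1.6×

03:00 ≈ 800, 04:00 ≈ 500; 800/500 ≈ 1.6.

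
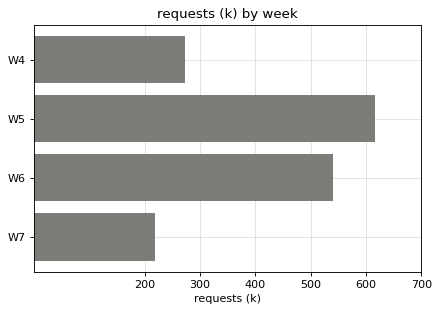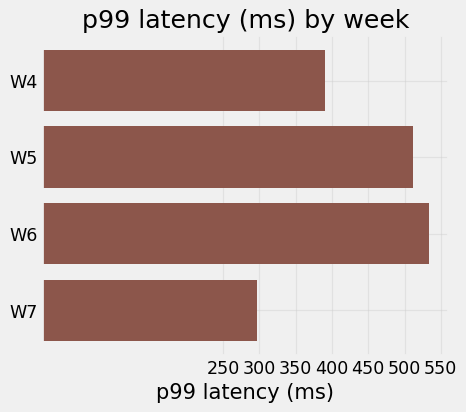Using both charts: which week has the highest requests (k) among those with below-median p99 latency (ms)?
W4

Chart 2 median p99 latency (ms) ≈ 450; below-median weeks: W4, W7. Among those, W4 has the highest requests (k) (≈ 300).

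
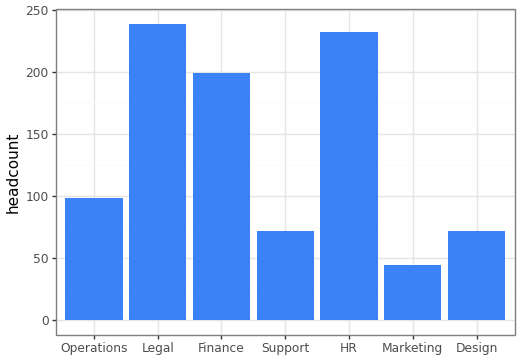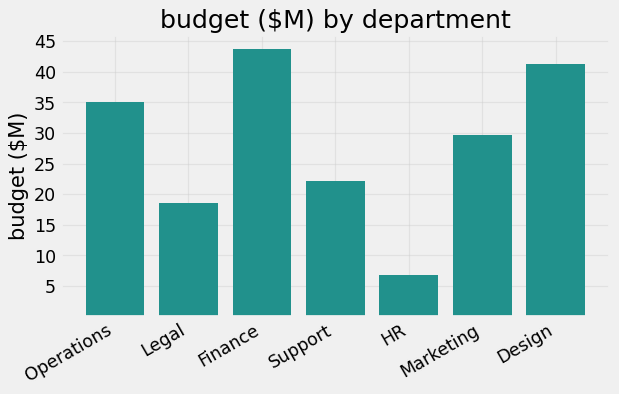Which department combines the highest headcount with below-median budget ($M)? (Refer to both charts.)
Legal

Chart 2 median budget ($M) ≈ 30; below-median departments: Legal, Support, HR. Among those, Legal has the highest headcount (≈ 250).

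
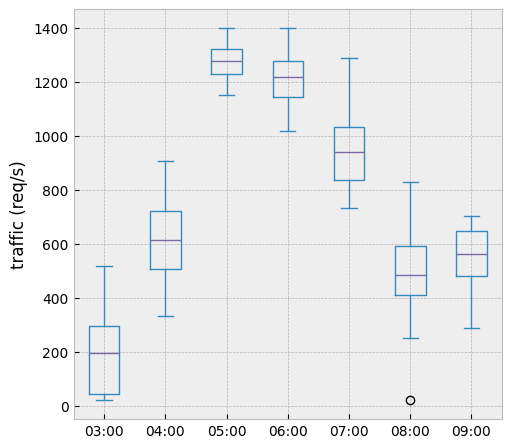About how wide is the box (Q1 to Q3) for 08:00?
≈ 200

Q3 ≈ 600, Q1 ≈ 400; IQR ≈ 200.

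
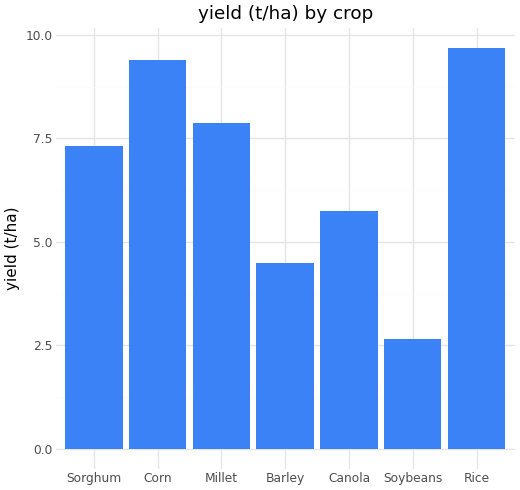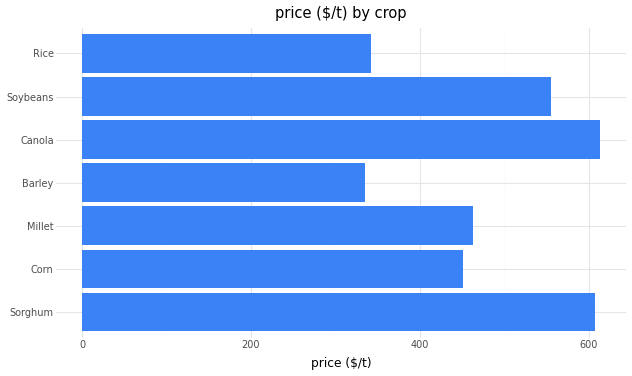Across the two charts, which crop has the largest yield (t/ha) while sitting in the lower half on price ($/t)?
Chart 2 median price ($/t) ≈ 500; below-median crops: Corn, Barley, Rice. Among those, Rice has the highest yield (t/ha) (≈ 10).

Rice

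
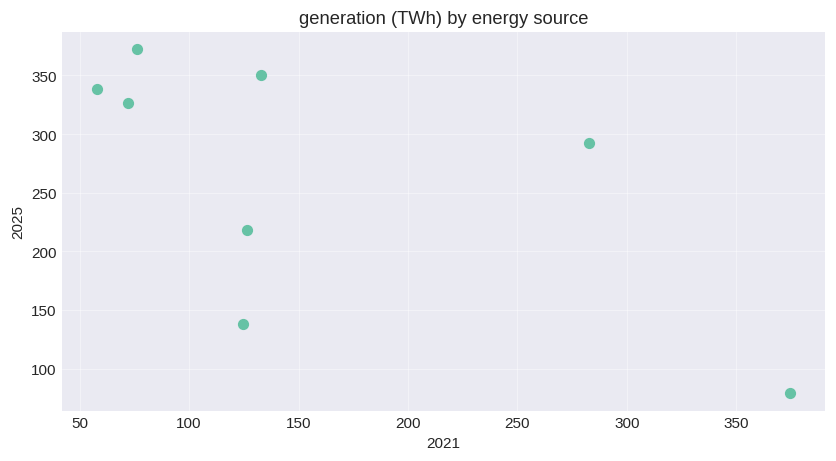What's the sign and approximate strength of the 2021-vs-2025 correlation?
Points are negatively correlated; moderate (|r| ≈ 0.6).

negative, moderate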